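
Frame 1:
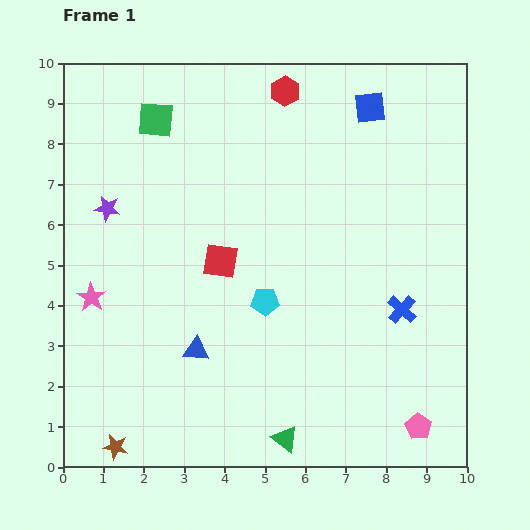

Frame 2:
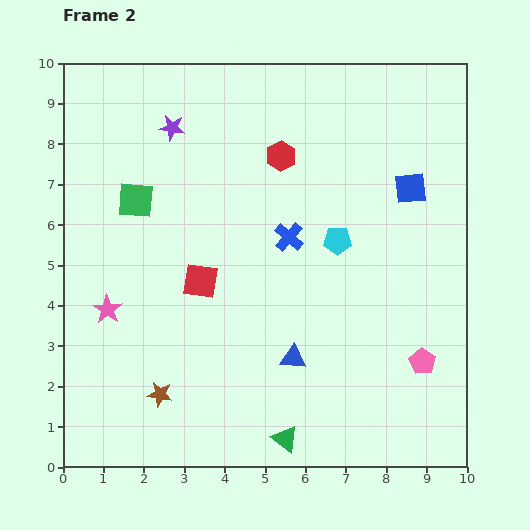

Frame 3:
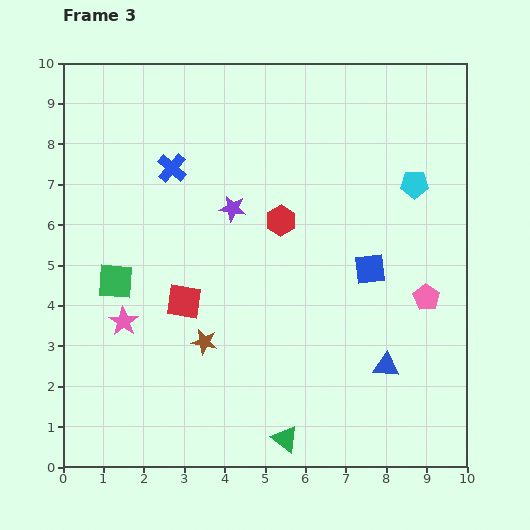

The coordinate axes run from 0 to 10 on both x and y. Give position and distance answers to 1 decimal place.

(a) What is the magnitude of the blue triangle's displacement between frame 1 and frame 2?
2.4

The blue triangle moved from (3.3, 2.9) to (5.7, 2.7), a distance of √(2.4² + 0.2²) ≈ 2.4.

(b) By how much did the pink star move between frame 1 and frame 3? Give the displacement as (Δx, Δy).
(0.8, -0.6)

The pink star was at (0.7, 4.2) in frame 1 and (1.5, 3.6) in frame 3.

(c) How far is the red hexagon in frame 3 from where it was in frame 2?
1.6

The red hexagon moved from (5.4, 7.7) to (5.4, 6.1), a distance of √(0.0² + 1.6²) ≈ 1.6.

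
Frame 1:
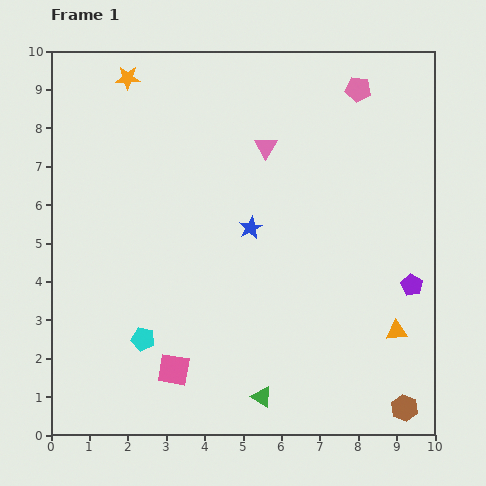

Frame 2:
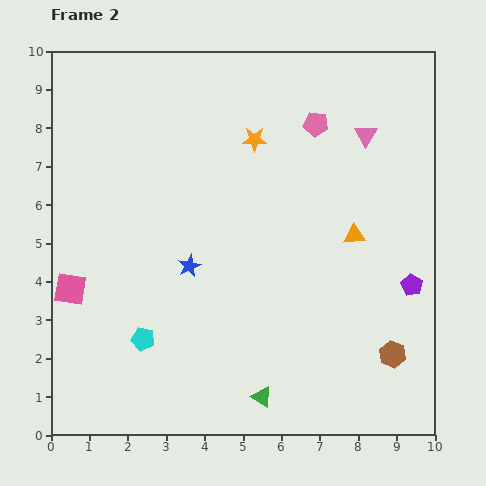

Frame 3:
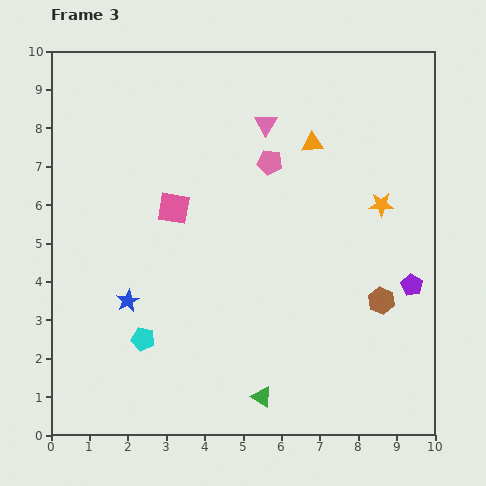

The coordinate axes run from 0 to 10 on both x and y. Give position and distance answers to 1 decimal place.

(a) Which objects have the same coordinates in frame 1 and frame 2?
the green triangle, the purple pentagon, the cyan pentagon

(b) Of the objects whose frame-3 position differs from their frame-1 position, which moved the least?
the pink triangle

(moved 0.6)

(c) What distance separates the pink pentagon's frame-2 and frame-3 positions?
1.6

The pink pentagon moved from (6.9, 8.1) to (5.7, 7.1), a distance of √(1.2² + 1.0²) ≈ 1.6.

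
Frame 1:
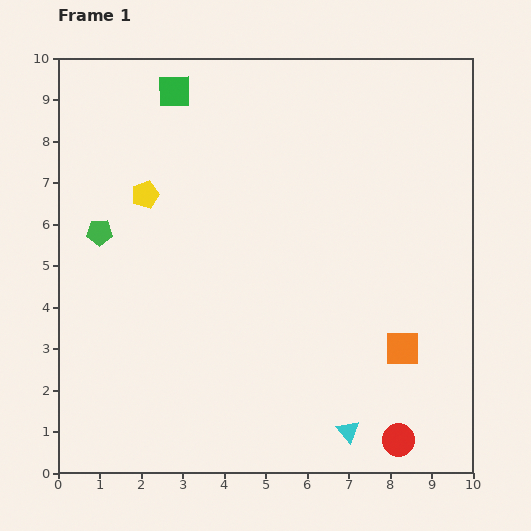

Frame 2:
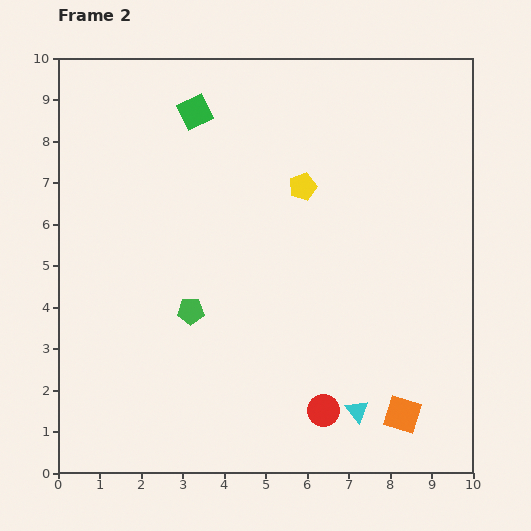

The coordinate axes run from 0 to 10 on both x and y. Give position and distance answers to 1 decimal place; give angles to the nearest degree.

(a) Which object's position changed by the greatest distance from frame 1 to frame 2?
the yellow pentagon

(moved 3.8; next 2.9)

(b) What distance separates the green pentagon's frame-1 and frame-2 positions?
2.9

The green pentagon moved from (1.0, 5.8) to (3.2, 3.9), a distance of √(2.2² + 1.9²) ≈ 2.9.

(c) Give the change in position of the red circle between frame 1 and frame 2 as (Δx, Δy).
(-1.8, 0.7)

The red circle was at (8.2, 0.8) in frame 1 and (6.4, 1.5) in frame 2.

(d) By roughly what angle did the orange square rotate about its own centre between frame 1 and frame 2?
17° clockwise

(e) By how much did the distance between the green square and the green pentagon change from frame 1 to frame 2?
+1.0

Distance in frame 1: 3.8. Distance in frame 2: 4.8.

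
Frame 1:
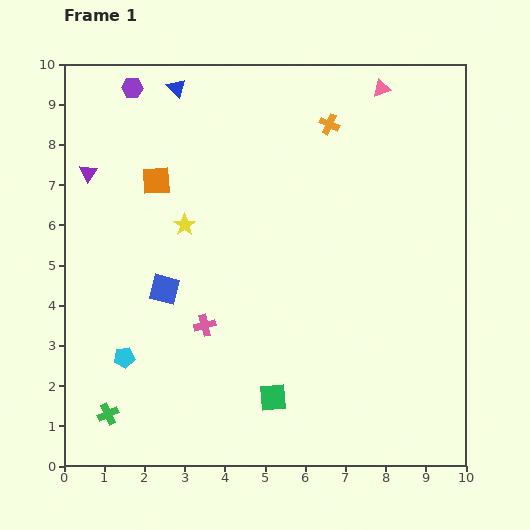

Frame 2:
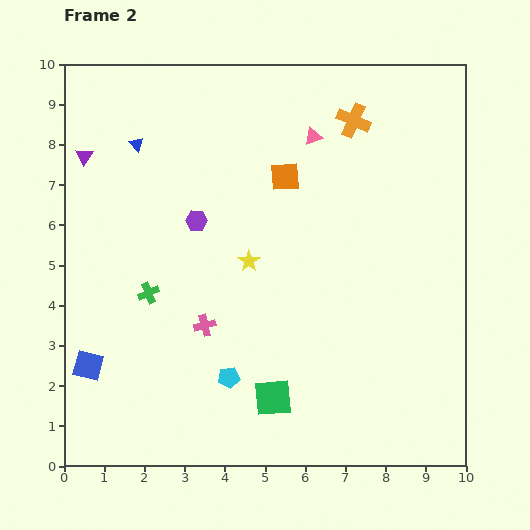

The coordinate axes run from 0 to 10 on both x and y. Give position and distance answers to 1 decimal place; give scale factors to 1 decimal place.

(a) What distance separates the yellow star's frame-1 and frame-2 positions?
1.8

The yellow star moved from (3.0, 6.0) to (4.6, 5.1), a distance of √(1.6² + 0.9²) ≈ 1.8.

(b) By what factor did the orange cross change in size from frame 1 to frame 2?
1.7×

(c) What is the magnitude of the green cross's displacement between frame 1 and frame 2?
3.2

The green cross moved from (1.1, 1.3) to (2.1, 4.3), a distance of √(1.0² + 3.0²) ≈ 3.2.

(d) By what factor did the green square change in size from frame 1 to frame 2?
1.3×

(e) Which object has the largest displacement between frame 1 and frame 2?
the purple hexagon

(moved 3.7; next 3.2)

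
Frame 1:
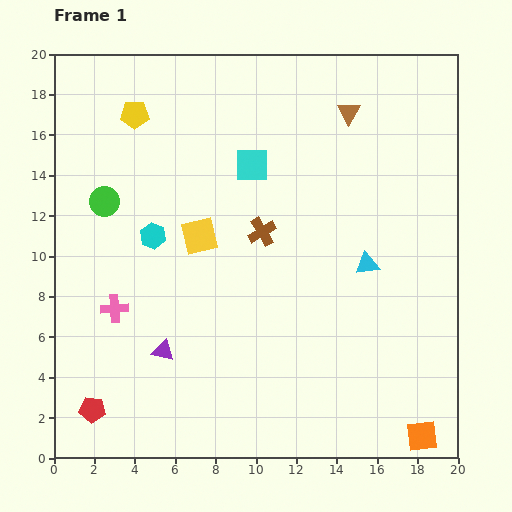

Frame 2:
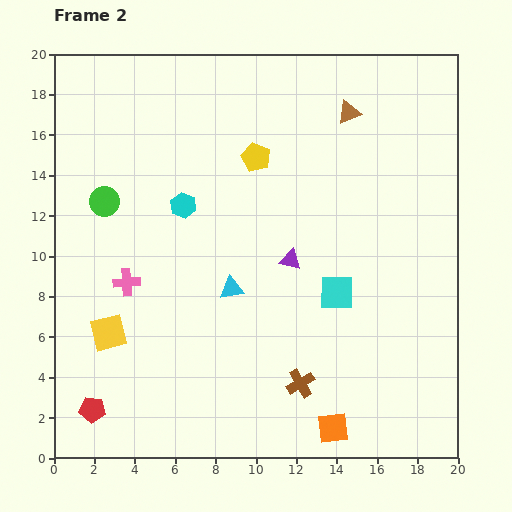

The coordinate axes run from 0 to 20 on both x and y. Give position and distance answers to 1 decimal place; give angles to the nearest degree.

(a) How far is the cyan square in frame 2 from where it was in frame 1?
7.6

The cyan square moved from (9.8, 14.5) to (14.0, 8.2), a distance of √(4.2² + 6.3²) ≈ 7.6.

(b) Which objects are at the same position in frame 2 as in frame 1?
the red pentagon, the green circle, the brown triangle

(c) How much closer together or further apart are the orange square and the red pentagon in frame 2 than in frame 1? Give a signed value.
-4.5

Distance in frame 1: 16.4. Distance in frame 2: 11.9.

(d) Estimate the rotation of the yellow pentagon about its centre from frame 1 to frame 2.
24° clockwise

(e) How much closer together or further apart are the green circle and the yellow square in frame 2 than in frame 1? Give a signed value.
+1.5

Distance in frame 1: 5.0. Distance in frame 2: 6.5.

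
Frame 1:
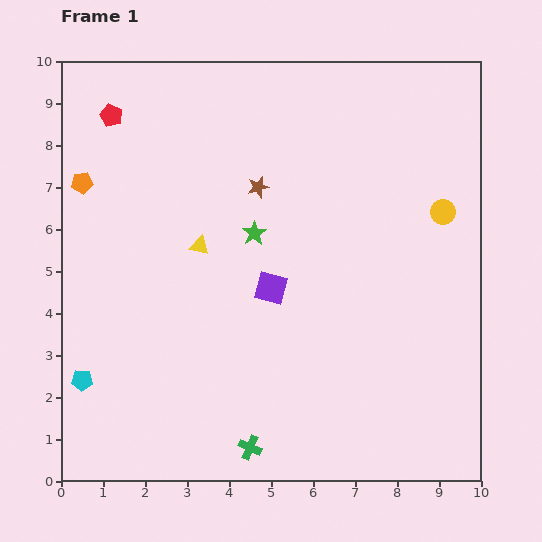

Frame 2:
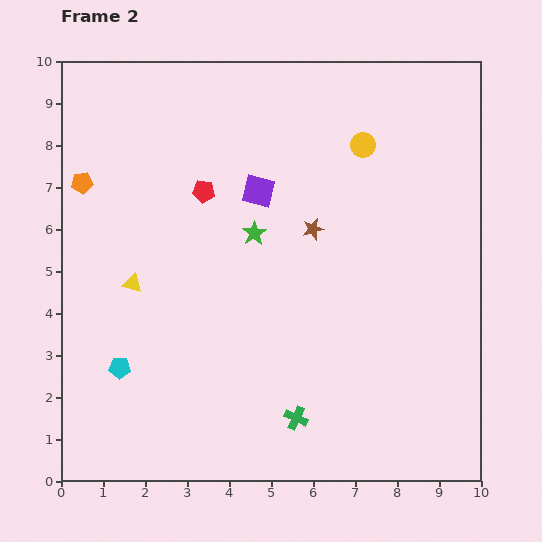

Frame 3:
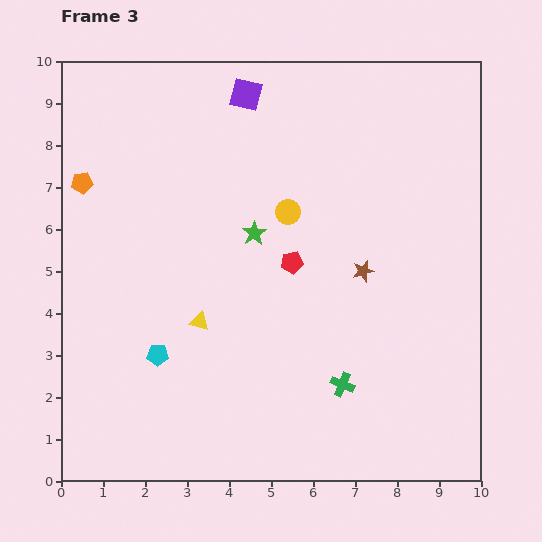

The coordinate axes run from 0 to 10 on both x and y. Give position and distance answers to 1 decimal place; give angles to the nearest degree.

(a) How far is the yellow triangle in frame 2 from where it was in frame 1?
1.8

The yellow triangle moved from (3.3, 5.6) to (1.7, 4.7), a distance of √(1.6² + 0.9²) ≈ 1.8.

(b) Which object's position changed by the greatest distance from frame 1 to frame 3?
the red pentagon

(moved 5.5; next 4.6)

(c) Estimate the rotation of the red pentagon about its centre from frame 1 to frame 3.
30° counter-clockwise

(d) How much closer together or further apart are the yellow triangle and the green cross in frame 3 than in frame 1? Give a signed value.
-1.2

Distance in frame 1: 4.9. Distance in frame 3: 3.7.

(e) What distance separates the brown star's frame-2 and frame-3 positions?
1.6

The brown star moved from (6.0, 6.0) to (7.2, 5.0), a distance of √(1.2² + 1.0²) ≈ 1.6.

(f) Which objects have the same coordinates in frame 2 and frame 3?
the orange pentagon, the green star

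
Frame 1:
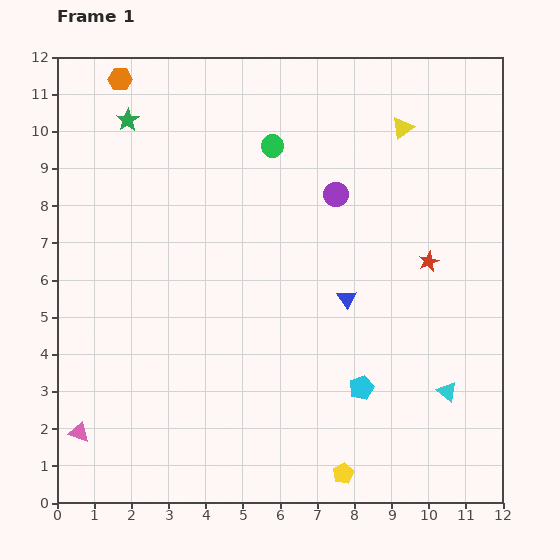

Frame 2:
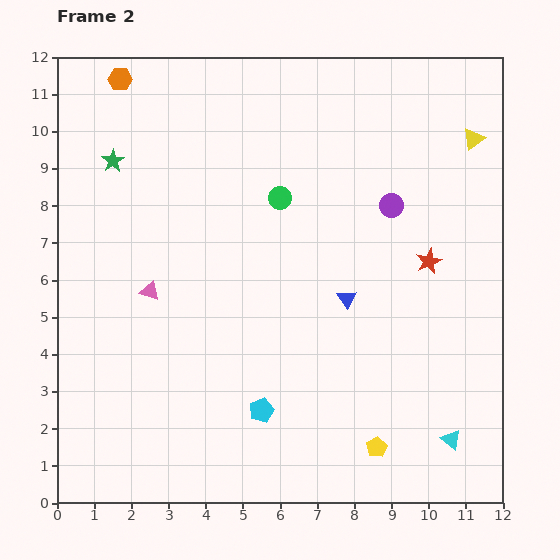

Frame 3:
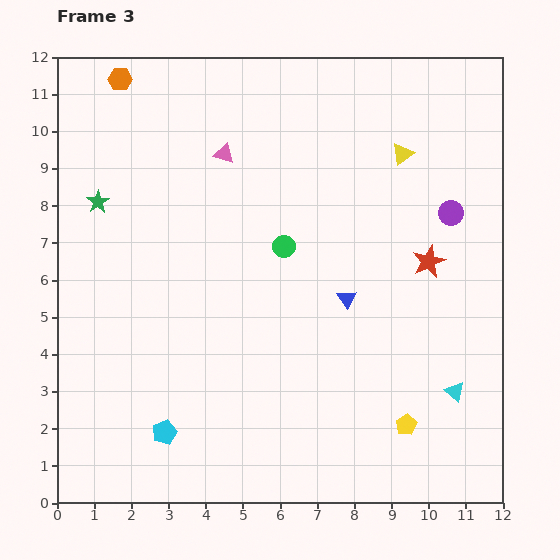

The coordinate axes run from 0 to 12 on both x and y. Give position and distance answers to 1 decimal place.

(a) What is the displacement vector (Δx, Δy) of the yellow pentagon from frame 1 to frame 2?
(0.9, 0.7)

The yellow pentagon was at (7.7, 0.8) in frame 1 and (8.6, 1.5) in frame 2.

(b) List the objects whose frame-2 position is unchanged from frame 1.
the red star, the blue triangle, the orange hexagon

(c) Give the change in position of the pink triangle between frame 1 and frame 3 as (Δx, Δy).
(3.9, 7.5)

The pink triangle was at (0.6, 1.9) in frame 1 and (4.5, 9.4) in frame 3.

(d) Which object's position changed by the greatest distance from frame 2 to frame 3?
the pink triangle

(moved 4.2; next 2.7)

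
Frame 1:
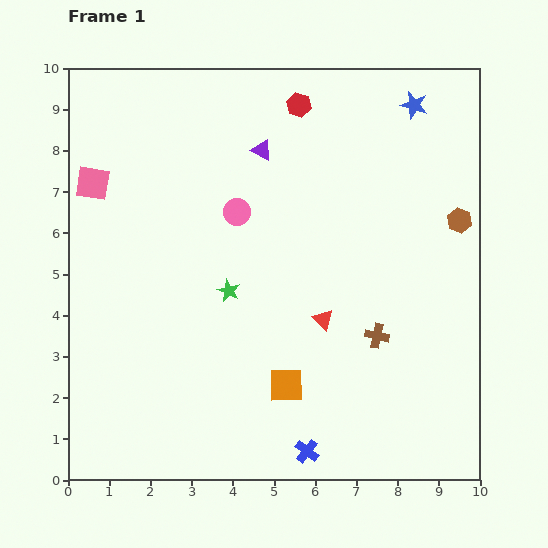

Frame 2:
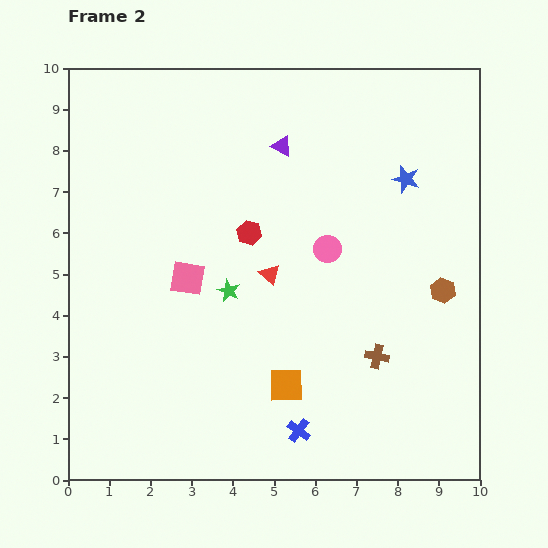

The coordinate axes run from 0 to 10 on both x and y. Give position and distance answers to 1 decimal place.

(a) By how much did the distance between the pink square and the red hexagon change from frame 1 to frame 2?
-3.4

Distance in frame 1: 5.3. Distance in frame 2: 1.9.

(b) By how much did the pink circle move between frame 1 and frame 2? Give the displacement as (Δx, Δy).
(2.2, -0.9)

The pink circle was at (4.1, 6.5) in frame 1 and (6.3, 5.6) in frame 2.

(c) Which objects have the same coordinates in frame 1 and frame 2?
the orange square, the green star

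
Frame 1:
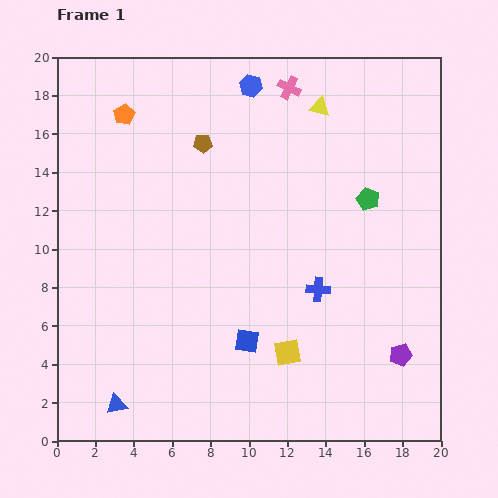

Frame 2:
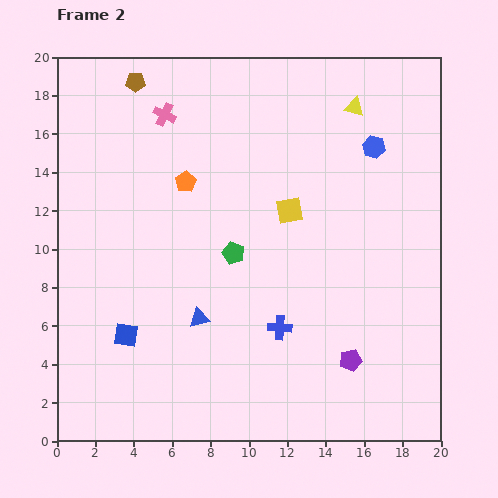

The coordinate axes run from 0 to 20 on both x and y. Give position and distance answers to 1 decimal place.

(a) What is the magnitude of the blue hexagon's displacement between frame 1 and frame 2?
7.2

The blue hexagon moved from (10.1, 18.5) to (16.5, 15.3), a distance of √(6.4² + 3.2²) ≈ 7.2.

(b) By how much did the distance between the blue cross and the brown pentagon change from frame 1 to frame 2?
+5.1

Distance in frame 1: 9.7. Distance in frame 2: 14.8.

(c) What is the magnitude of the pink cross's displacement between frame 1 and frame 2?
6.6

The pink cross moved from (12.1, 18.4) to (5.6, 17.0), a distance of √(6.5² + 1.4²) ≈ 6.6.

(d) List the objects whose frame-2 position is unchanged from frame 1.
none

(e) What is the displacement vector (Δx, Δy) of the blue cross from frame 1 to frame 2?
(-2.0, -2.0)

The blue cross was at (13.6, 7.9) in frame 1 and (11.6, 5.9) in frame 2.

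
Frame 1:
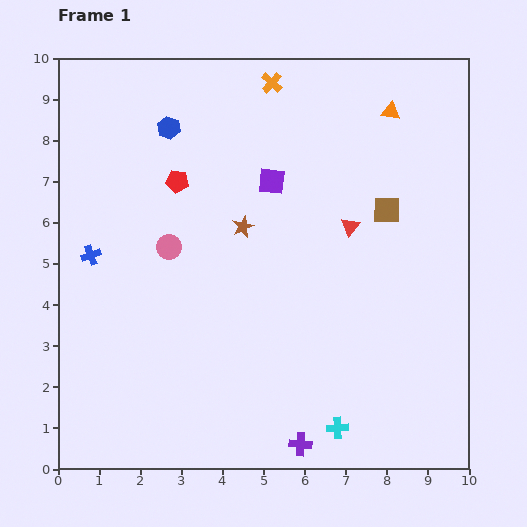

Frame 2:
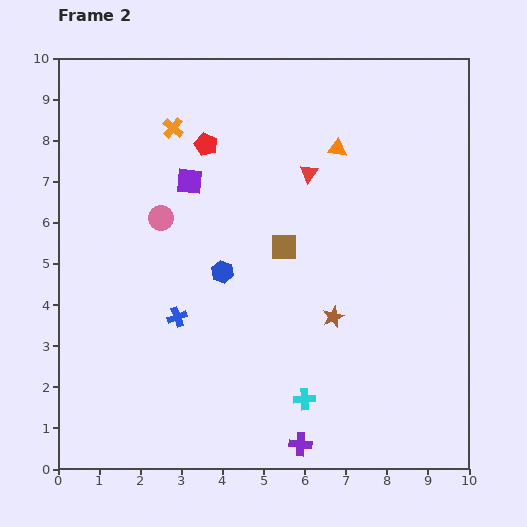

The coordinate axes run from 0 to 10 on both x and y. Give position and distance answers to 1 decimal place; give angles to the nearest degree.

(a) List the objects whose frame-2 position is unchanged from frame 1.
the purple cross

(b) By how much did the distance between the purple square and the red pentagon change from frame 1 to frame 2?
-1.3

Distance in frame 1: 2.3. Distance in frame 2: 1.0.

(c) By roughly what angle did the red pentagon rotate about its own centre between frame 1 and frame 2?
16° clockwise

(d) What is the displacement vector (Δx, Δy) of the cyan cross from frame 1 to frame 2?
(-0.8, 0.7)

The cyan cross was at (6.8, 1.0) in frame 1 and (6.0, 1.7) in frame 2.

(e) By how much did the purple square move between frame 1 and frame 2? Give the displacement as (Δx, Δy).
(-2.0, 0.0)

The purple square was at (5.2, 7.0) in frame 1 and (3.2, 7.0) in frame 2.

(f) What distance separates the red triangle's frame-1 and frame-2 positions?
1.6

The red triangle moved from (7.1, 5.9) to (6.1, 7.2), a distance of √(1.0² + 1.3²) ≈ 1.6.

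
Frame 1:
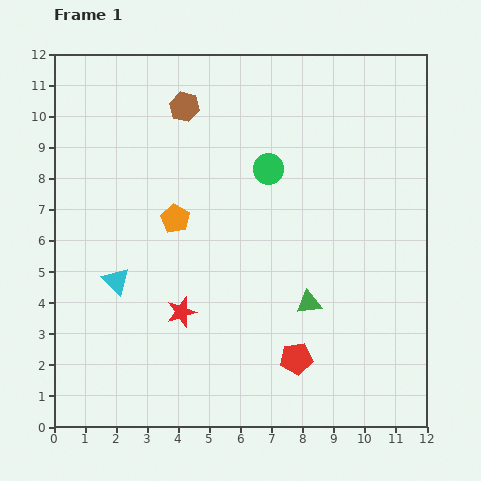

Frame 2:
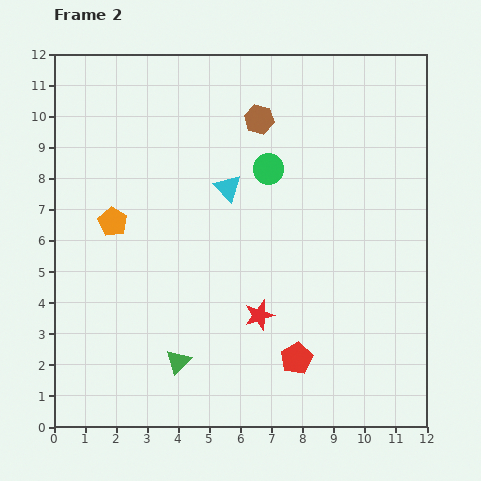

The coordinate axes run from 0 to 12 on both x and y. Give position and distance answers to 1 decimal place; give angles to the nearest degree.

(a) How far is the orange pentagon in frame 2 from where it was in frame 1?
2.0

The orange pentagon moved from (3.9, 6.7) to (1.9, 6.6), a distance of √(2.0² + 0.1²) ≈ 2.0.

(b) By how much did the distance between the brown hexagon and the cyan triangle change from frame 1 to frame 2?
-3.6

Distance in frame 1: 6.0. Distance in frame 2: 2.4.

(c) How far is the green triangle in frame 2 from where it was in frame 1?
4.6

The green triangle moved from (8.2, 4.0) to (4.0, 2.1), a distance of √(4.2² + 1.9²) ≈ 4.6.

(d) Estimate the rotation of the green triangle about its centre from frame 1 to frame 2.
38° counter-clockwise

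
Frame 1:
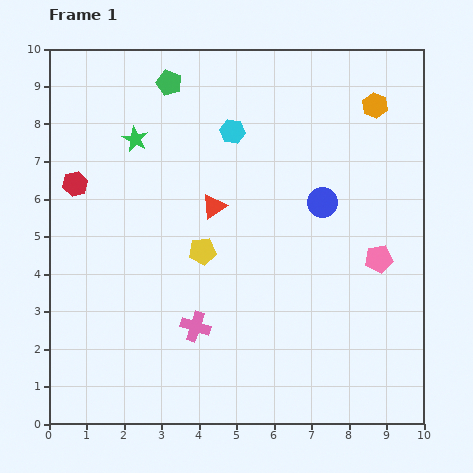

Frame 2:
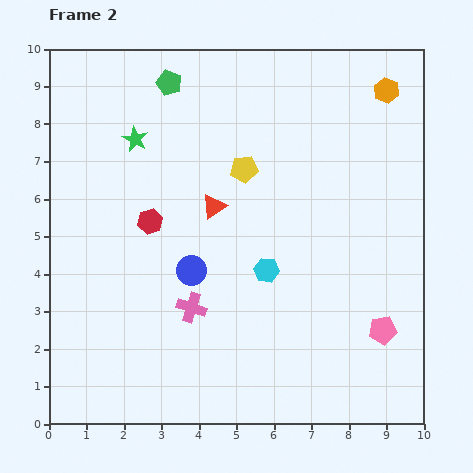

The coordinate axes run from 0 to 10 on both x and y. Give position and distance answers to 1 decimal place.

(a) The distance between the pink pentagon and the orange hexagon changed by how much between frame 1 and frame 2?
+2.3

Distance in frame 1: 4.1. Distance in frame 2: 6.4.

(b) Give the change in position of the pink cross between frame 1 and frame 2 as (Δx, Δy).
(-0.1, 0.5)

The pink cross was at (3.9, 2.6) in frame 1 and (3.8, 3.1) in frame 2.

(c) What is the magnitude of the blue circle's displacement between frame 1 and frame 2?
3.9

The blue circle moved from (7.3, 5.9) to (3.8, 4.1), a distance of √(3.5² + 1.8²) ≈ 3.9.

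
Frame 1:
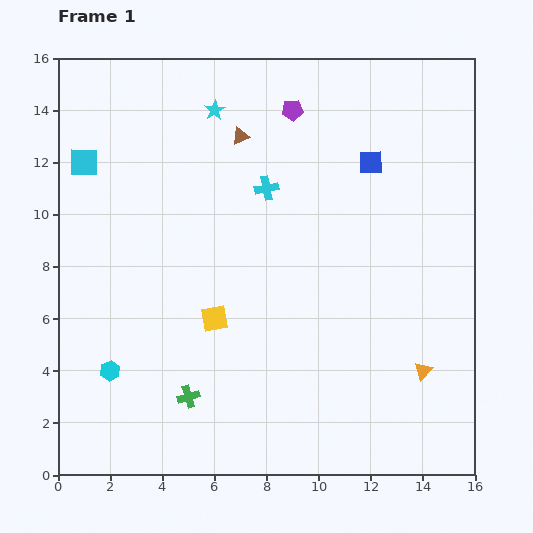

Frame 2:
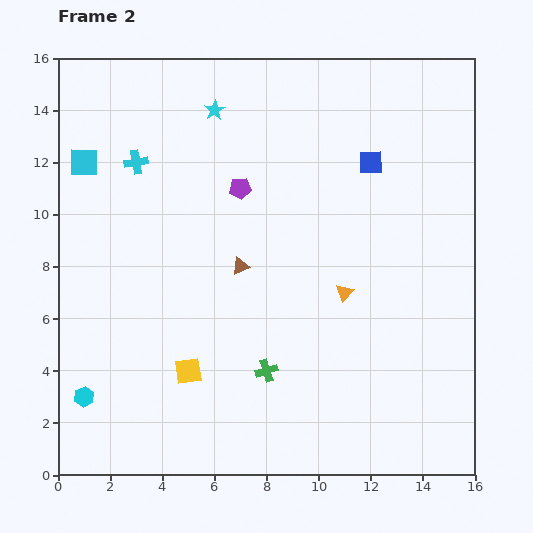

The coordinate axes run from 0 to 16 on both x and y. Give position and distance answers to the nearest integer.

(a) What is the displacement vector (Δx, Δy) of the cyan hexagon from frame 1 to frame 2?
(-1, -1)

The cyan hexagon was at (2, 4) in frame 1 and (1, 3) in frame 2.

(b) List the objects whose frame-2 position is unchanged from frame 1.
the cyan star, the blue square, the cyan square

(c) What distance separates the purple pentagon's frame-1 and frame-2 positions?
4

The purple pentagon moved from (9, 14) to (7, 11), a distance of √(2² + 3²) ≈ 4.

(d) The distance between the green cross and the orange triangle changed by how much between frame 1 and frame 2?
-5

Distance in frame 1: 9. Distance in frame 2: 4.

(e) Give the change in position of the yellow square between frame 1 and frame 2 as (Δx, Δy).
(-1, -2)

The yellow square was at (6, 6) in frame 1 and (5, 4) in frame 2.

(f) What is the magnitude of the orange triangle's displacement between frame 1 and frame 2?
4

The orange triangle moved from (14, 4) to (11, 7), a distance of √(3² + 3²) ≈ 4.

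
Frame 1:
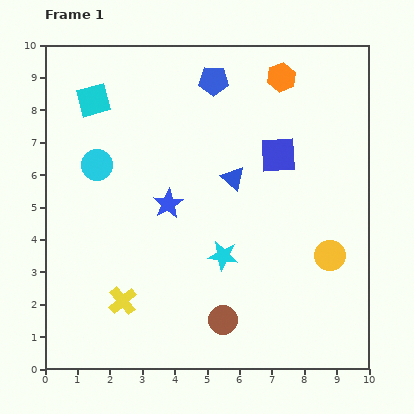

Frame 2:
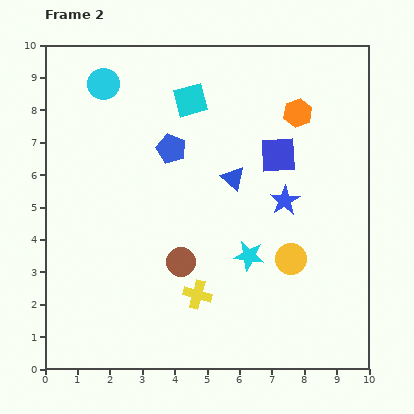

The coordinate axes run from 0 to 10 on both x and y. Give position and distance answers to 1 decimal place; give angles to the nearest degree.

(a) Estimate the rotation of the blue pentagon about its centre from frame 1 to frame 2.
20° clockwise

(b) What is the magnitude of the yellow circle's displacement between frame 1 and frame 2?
1.2

The yellow circle moved from (8.8, 3.5) to (7.6, 3.4), a distance of √(1.2² + 0.1²) ≈ 1.2.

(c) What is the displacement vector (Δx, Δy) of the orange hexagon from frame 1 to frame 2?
(0.5, -1.1)

The orange hexagon was at (7.3, 9.0) in frame 1 and (7.8, 7.9) in frame 2.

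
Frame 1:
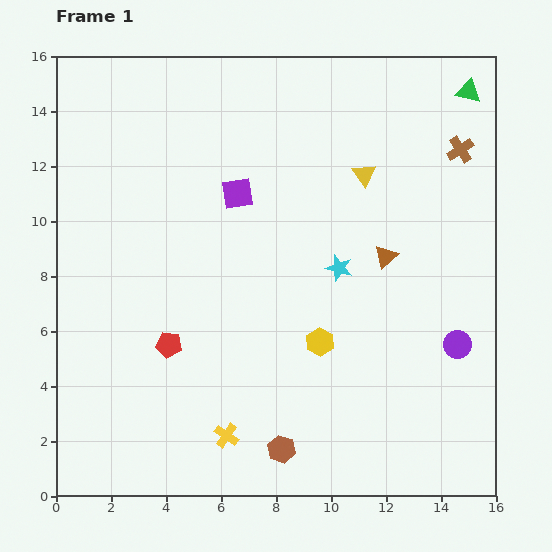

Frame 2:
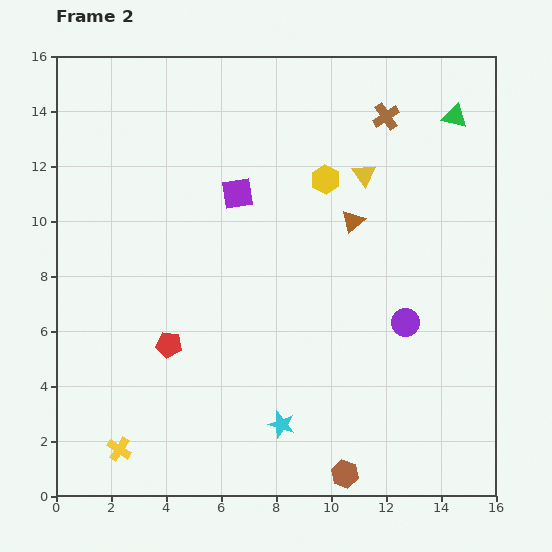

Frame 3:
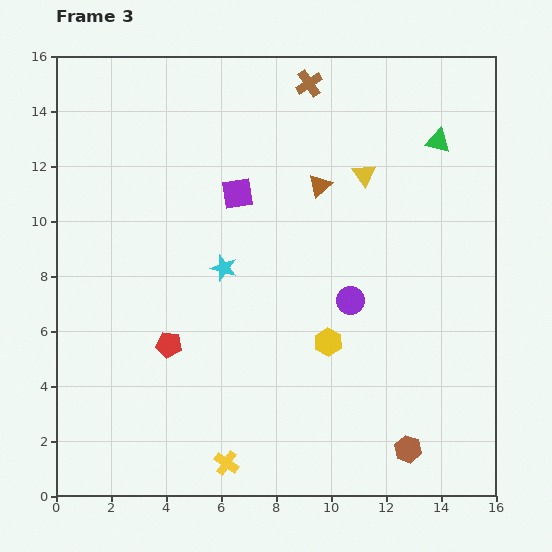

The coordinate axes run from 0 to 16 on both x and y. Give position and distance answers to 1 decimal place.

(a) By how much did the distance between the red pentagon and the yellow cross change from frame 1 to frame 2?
+0.3

Distance in frame 1: 3.9. Distance in frame 2: 4.2.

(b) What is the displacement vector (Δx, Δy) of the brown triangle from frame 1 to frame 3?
(-2.4, 2.6)

The brown triangle was at (12.0, 8.7) in frame 1 and (9.6, 11.3) in frame 3.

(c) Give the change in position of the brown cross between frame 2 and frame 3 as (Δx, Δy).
(-2.8, 1.2)

The brown cross was at (12.0, 13.8) in frame 2 and (9.2, 15.0) in frame 3.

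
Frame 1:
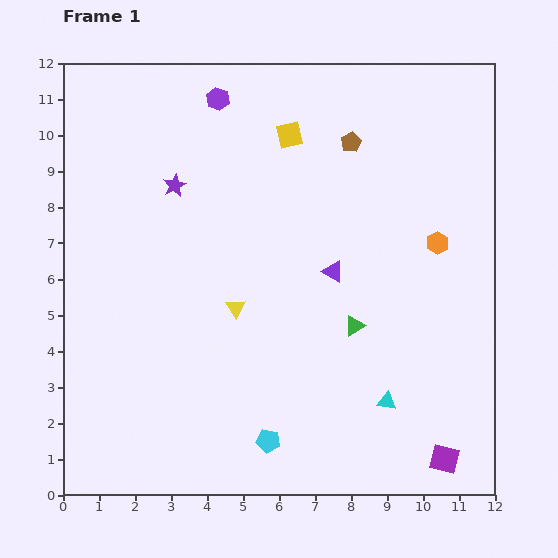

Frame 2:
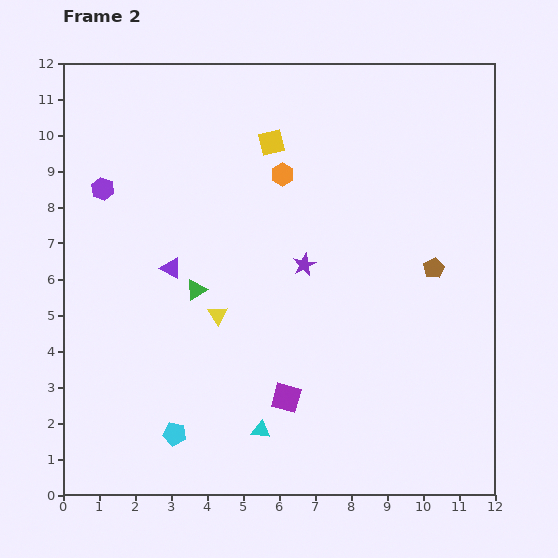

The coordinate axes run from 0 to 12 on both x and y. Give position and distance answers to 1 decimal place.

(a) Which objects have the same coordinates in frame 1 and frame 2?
none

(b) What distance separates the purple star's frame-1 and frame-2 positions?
4.2

The purple star moved from (3.1, 8.6) to (6.7, 6.4), a distance of √(3.6² + 2.2²) ≈ 4.2.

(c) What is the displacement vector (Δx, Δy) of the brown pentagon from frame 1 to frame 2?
(2.3, -3.5)

The brown pentagon was at (8.0, 9.8) in frame 1 and (10.3, 6.3) in frame 2.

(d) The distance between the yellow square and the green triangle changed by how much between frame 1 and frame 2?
-1.0

Distance in frame 1: 5.6. Distance in frame 2: 4.6.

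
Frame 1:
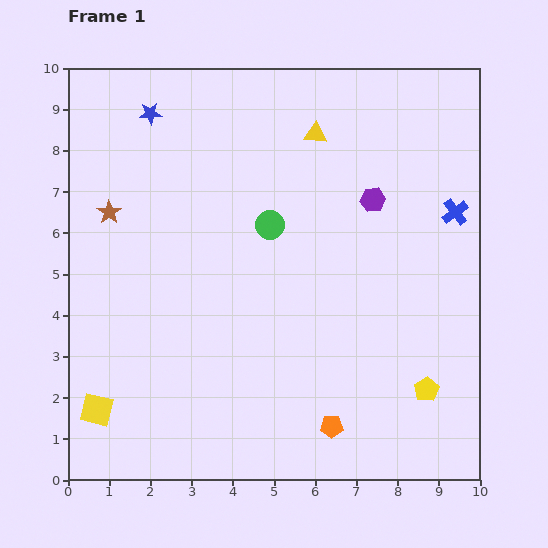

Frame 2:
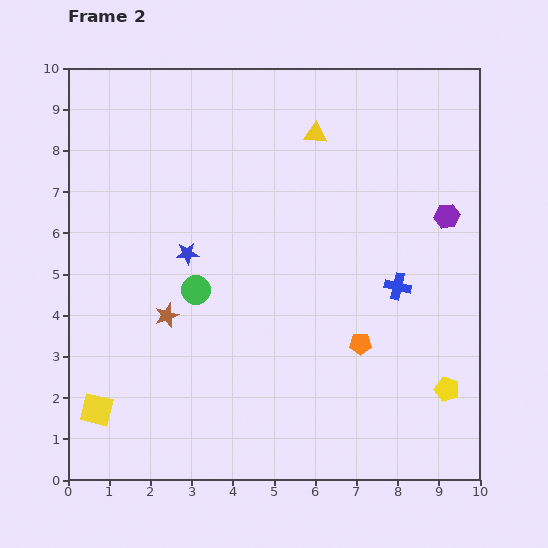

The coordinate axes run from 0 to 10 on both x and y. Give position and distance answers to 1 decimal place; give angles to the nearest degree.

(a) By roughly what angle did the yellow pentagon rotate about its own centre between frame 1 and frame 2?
22° counter-clockwise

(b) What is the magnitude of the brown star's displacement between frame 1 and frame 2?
2.9

The brown star moved from (1.0, 6.5) to (2.4, 4.0), a distance of √(1.4² + 2.5²) ≈ 2.9.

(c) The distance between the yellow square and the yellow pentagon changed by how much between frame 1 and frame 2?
+0.5

Distance in frame 1: 8.0. Distance in frame 2: 8.5.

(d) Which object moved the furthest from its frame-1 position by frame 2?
the blue star

(moved 3.5; next 2.9)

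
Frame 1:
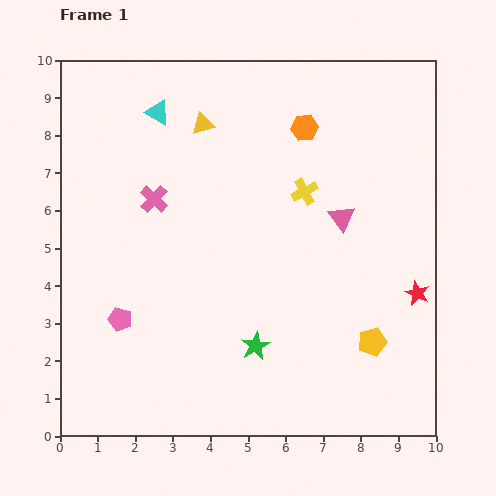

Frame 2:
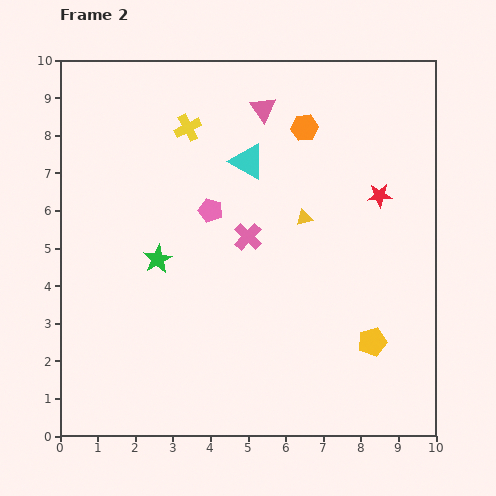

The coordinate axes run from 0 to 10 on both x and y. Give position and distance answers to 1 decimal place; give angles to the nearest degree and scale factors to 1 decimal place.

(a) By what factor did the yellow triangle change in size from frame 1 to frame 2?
0.7×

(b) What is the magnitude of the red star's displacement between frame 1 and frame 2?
2.8

The red star moved from (9.5, 3.8) to (8.5, 6.4), a distance of √(1.0² + 2.6²) ≈ 2.8.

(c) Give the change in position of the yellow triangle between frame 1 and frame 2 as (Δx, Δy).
(2.7, -2.5)

The yellow triangle was at (3.8, 8.3) in frame 1 and (6.5, 5.8) in frame 2.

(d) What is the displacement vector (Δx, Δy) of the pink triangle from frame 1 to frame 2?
(-2.1, 2.9)

The pink triangle was at (7.5, 5.8) in frame 1 and (5.4, 8.7) in frame 2.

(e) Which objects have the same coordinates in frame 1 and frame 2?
the yellow pentagon, the orange hexagon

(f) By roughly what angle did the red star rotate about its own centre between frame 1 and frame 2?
27° counter-clockwise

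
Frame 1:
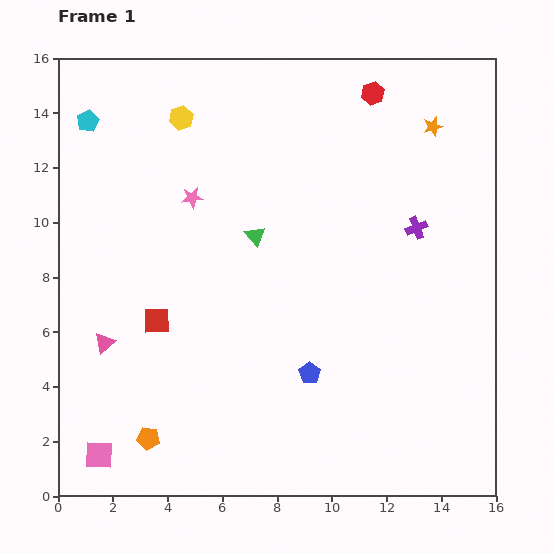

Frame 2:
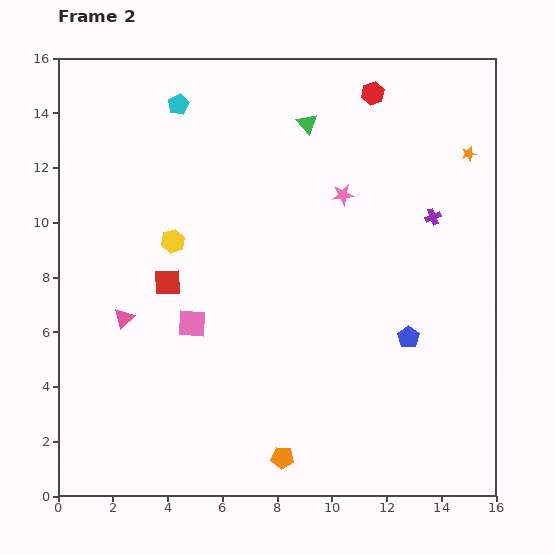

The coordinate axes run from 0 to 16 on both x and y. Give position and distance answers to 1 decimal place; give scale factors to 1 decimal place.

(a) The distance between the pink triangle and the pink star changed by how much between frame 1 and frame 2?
+3.0

Distance in frame 1: 6.2. Distance in frame 2: 9.2.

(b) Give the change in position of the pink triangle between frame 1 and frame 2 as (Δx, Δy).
(0.7, 0.9)

The pink triangle was at (1.7, 5.6) in frame 1 and (2.4, 6.5) in frame 2.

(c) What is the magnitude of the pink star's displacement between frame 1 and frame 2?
5.5

The pink star moved from (4.9, 10.9) to (10.4, 11.0), a distance of √(5.5² + 0.1²) ≈ 5.5.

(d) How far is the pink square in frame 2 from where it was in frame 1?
5.9

The pink square moved from (1.5, 1.5) to (4.9, 6.3), a distance of √(3.4² + 4.8²) ≈ 5.9.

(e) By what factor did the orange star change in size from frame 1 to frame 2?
0.8×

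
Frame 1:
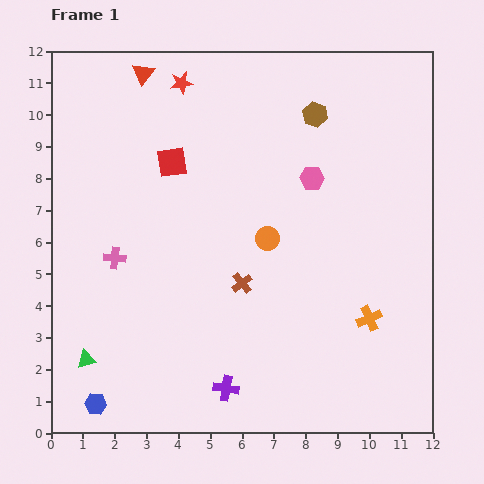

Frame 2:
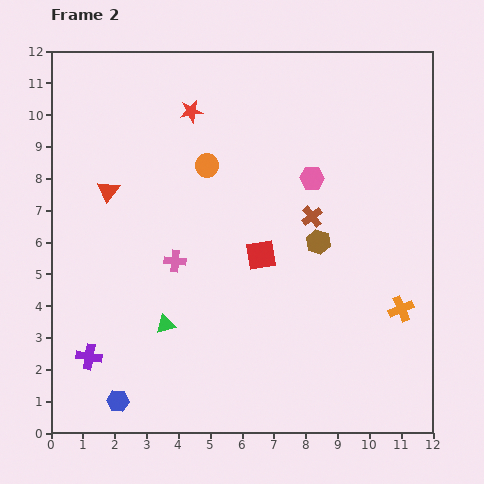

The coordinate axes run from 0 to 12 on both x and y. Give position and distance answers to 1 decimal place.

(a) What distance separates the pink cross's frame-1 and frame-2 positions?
1.9

The pink cross moved from (2.0, 5.5) to (3.9, 5.4), a distance of √(1.9² + 0.1²) ≈ 1.9.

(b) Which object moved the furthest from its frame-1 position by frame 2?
the purple cross

(moved 4.4; next 4.0)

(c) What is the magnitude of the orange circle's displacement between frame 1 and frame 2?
3.0

The orange circle moved from (6.8, 6.1) to (4.9, 8.4), a distance of √(1.9² + 2.3²) ≈ 3.0.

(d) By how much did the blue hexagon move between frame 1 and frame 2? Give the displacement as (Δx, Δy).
(0.7, 0.1)

The blue hexagon was at (1.4, 0.9) in frame 1 and (2.1, 1.0) in frame 2.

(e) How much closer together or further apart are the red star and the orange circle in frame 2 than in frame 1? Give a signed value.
-3.8

Distance in frame 1: 5.6. Distance in frame 2: 1.8.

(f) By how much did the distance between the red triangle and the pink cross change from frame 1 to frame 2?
-2.9

Distance in frame 1: 5.9. Distance in frame 2: 3.0.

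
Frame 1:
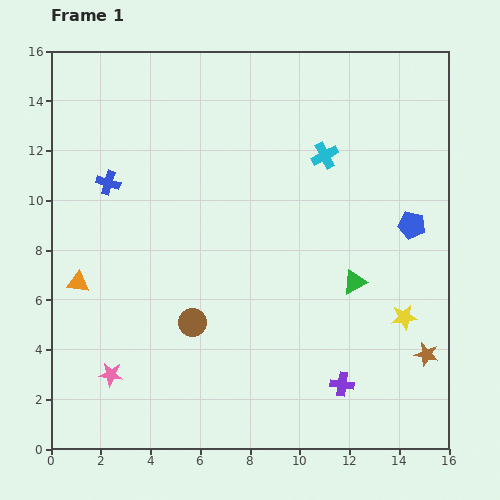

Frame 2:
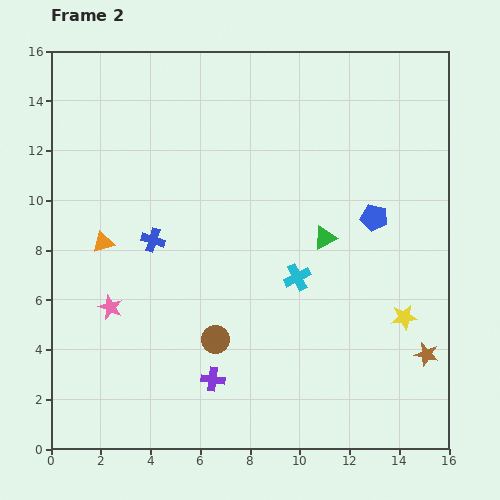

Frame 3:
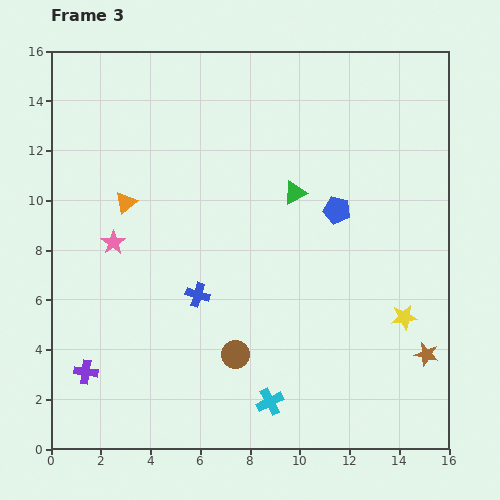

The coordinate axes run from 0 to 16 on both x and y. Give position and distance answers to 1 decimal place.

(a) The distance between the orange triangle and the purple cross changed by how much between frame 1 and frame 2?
-4.4

Distance in frame 1: 11.4. Distance in frame 2: 7.0.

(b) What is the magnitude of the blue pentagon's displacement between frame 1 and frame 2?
1.5

The blue pentagon moved from (14.5, 9.0) to (13.0, 9.3), a distance of √(1.5² + 0.3²) ≈ 1.5.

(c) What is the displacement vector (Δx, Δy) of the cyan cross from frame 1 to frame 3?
(-2.2, -9.9)

The cyan cross was at (11.0, 11.8) in frame 1 and (8.8, 1.9) in frame 3.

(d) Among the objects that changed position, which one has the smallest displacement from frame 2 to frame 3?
the brown circle

(moved 1.0)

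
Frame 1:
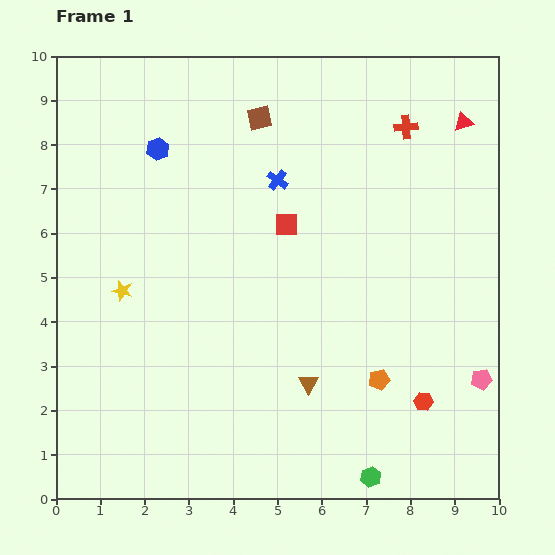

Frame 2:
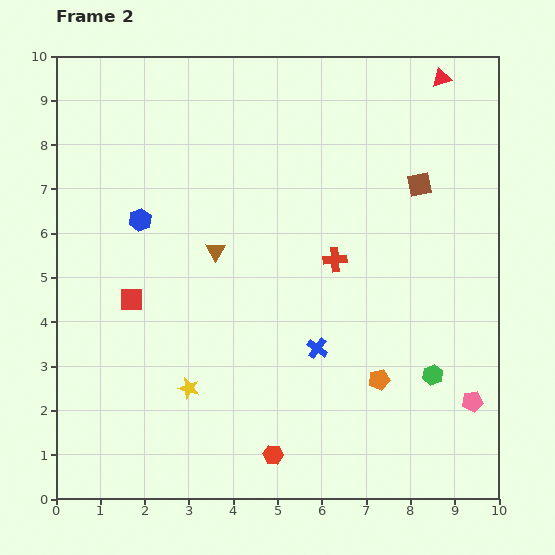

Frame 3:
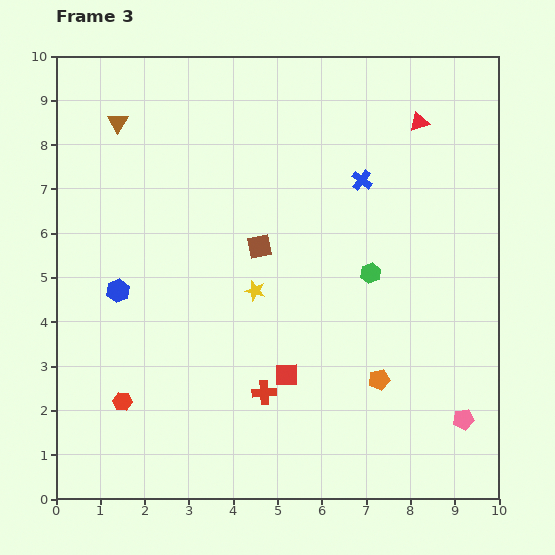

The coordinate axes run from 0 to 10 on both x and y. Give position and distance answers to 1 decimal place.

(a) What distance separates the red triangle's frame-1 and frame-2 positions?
1.1

The red triangle moved from (9.2, 8.5) to (8.7, 9.5), a distance of √(0.5² + 1.0²) ≈ 1.1.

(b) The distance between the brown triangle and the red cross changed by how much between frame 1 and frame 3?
+0.7

Distance in frame 1: 6.2. Distance in frame 3: 6.9.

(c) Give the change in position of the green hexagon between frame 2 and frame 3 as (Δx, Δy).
(-1.4, 2.3)

The green hexagon was at (8.5, 2.8) in frame 2 and (7.1, 5.1) in frame 3.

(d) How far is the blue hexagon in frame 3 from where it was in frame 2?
1.7

The blue hexagon moved from (1.9, 6.3) to (1.4, 4.7), a distance of √(0.5² + 1.6²) ≈ 1.7.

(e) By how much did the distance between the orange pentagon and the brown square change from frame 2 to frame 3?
-0.5

Distance in frame 2: 4.5. Distance in frame 3: 4.0.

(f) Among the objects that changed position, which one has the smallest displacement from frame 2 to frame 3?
the pink pentagon

(moved 0.4)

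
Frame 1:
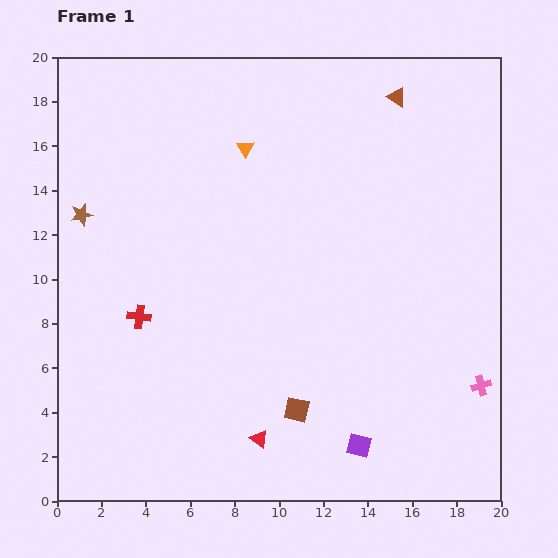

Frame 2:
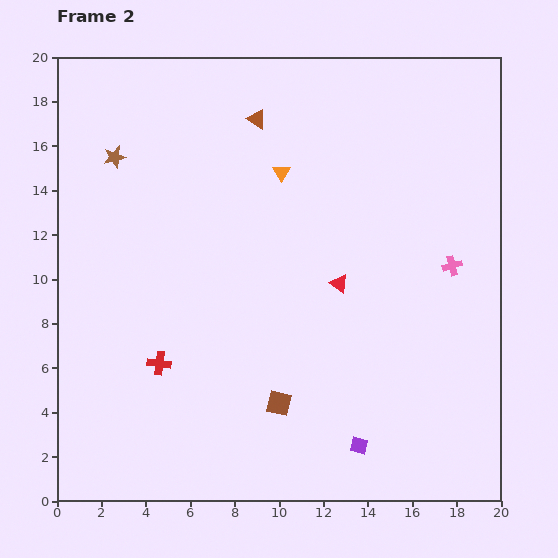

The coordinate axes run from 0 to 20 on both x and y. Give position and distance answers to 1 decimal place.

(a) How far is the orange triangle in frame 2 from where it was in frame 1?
1.9

The orange triangle moved from (8.5, 15.9) to (10.1, 14.8), a distance of √(1.6² + 1.1²) ≈ 1.9.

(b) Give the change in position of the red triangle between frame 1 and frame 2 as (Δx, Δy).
(3.6, 7.0)

The red triangle was at (9.1, 2.8) in frame 1 and (12.7, 9.8) in frame 2.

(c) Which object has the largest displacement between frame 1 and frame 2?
the red triangle

(moved 7.9; next 6.4)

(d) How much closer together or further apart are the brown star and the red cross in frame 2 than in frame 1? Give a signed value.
+4.2

Distance in frame 1: 5.3. Distance in frame 2: 9.5.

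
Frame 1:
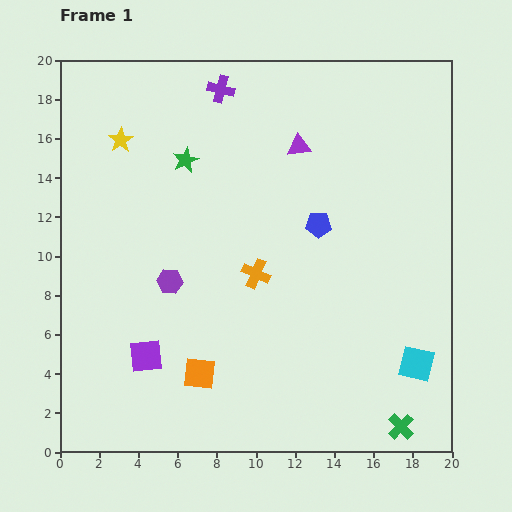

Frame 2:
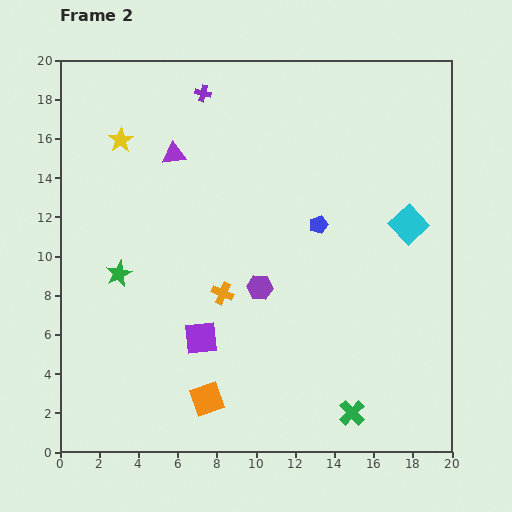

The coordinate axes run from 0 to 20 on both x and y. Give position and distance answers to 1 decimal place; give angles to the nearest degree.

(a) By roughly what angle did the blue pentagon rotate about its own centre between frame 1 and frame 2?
19° counter-clockwise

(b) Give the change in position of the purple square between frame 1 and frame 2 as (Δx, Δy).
(2.8, 0.9)

The purple square was at (4.4, 4.9) in frame 1 and (7.2, 5.8) in frame 2.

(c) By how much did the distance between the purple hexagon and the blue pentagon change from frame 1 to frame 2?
-3.7

Distance in frame 1: 8.1. Distance in frame 2: 4.4.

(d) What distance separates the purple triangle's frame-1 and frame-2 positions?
6.4

The purple triangle moved from (12.2, 15.6) to (5.8, 15.2), a distance of √(6.4² + 0.4²) ≈ 6.4.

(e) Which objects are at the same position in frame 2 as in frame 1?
the yellow star, the blue pentagon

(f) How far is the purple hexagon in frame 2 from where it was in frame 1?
4.6

The purple hexagon moved from (5.6, 8.7) to (10.2, 8.4), a distance of √(4.6² + 0.3²) ≈ 4.6.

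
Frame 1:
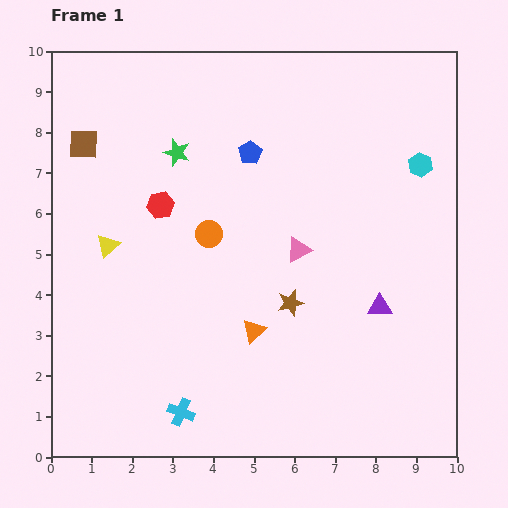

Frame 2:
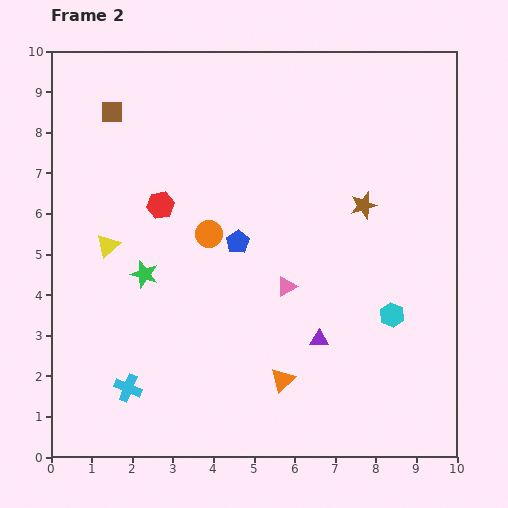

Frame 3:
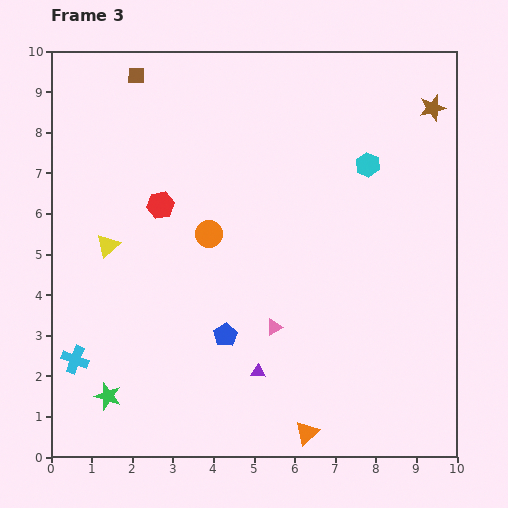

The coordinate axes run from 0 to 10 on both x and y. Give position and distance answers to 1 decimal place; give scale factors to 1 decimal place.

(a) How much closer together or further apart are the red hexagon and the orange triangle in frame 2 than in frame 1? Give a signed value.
+1.3

Distance in frame 1: 3.9. Distance in frame 2: 5.2.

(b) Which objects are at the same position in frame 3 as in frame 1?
the yellow triangle, the red hexagon, the orange circle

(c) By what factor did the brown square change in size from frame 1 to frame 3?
0.6×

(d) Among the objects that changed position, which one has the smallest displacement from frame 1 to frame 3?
the cyan hexagon

(moved 1.3)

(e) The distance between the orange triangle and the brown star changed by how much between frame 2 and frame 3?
+3.9

Distance in frame 2: 4.7. Distance in frame 3: 8.6.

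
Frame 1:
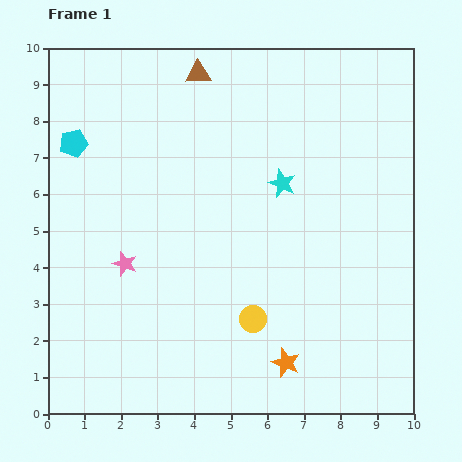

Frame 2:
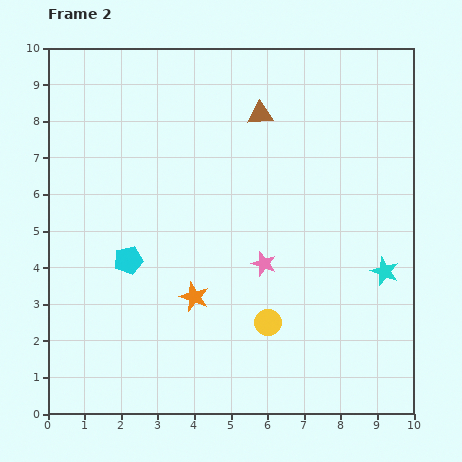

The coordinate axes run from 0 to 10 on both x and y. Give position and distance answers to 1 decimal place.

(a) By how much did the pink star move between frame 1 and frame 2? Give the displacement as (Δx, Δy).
(3.8, 0.0)

The pink star was at (2.1, 4.1) in frame 1 and (5.9, 4.1) in frame 2.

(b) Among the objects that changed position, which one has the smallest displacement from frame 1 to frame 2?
the yellow circle

(moved 0.4)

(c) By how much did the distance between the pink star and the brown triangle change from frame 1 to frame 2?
-1.5

Distance in frame 1: 5.6. Distance in frame 2: 4.1.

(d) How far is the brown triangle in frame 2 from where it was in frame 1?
2.0

The brown triangle moved from (4.1, 9.3) to (5.8, 8.2), a distance of √(1.7² + 1.1²) ≈ 2.0.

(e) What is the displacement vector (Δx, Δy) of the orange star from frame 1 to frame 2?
(-2.5, 1.8)

The orange star was at (6.5, 1.4) in frame 1 and (4.0, 3.2) in frame 2.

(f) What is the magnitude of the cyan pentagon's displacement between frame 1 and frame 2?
3.5

The cyan pentagon moved from (0.7, 7.4) to (2.2, 4.2), a distance of √(1.5² + 3.2²) ≈ 3.5.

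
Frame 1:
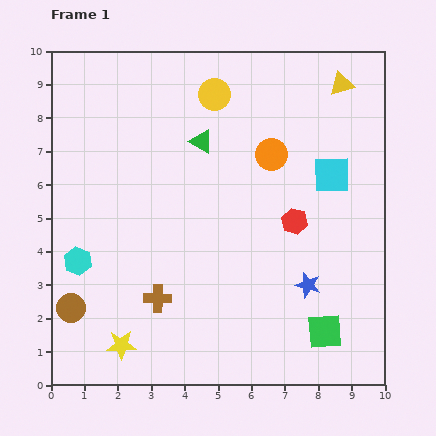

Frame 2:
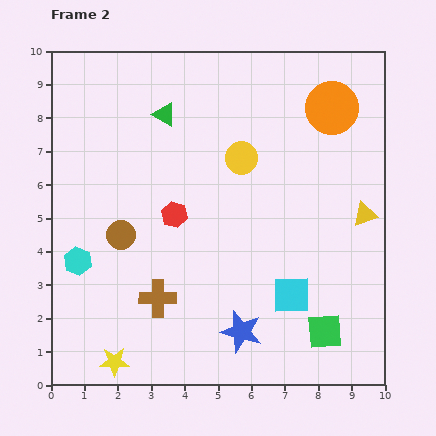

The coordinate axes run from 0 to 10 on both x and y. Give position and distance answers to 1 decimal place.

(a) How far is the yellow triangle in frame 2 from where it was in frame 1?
4.0

The yellow triangle moved from (8.7, 9.0) to (9.4, 5.1), a distance of √(0.7² + 3.9²) ≈ 4.0.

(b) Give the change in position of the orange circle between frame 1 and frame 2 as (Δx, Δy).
(1.8, 1.4)

The orange circle was at (6.6, 6.9) in frame 1 and (8.4, 8.3) in frame 2.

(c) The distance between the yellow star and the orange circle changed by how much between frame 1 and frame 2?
+2.7

Distance in frame 1: 7.3. Distance in frame 2: 10.0.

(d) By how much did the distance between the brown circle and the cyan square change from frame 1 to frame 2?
-3.4

Distance in frame 1: 8.8. Distance in frame 2: 5.4.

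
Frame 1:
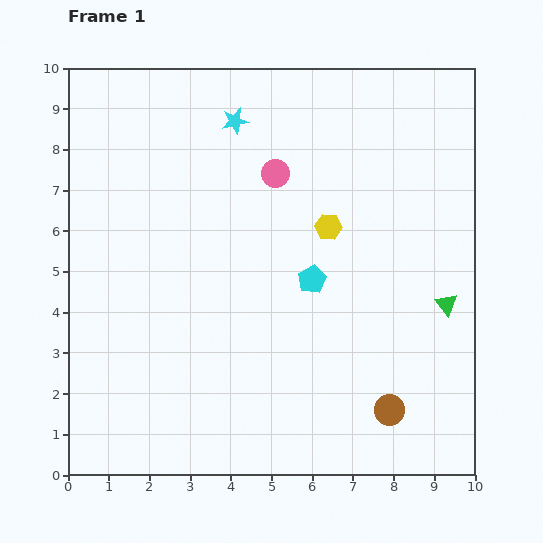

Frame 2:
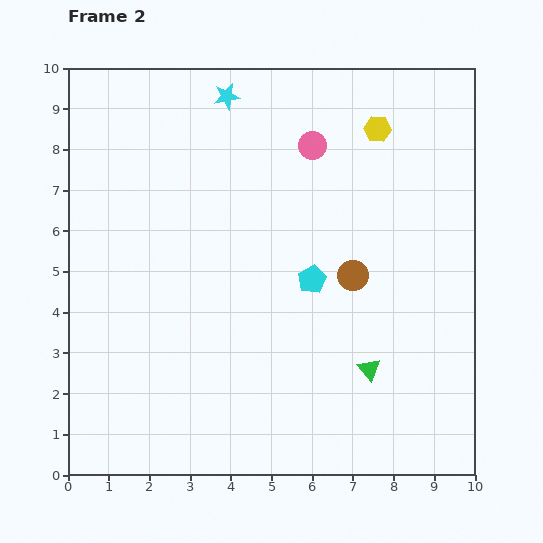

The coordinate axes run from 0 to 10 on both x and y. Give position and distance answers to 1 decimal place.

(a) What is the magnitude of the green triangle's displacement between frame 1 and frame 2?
2.5

The green triangle moved from (9.3, 4.2) to (7.4, 2.6), a distance of √(1.9² + 1.6²) ≈ 2.5.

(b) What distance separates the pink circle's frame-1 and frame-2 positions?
1.1

The pink circle moved from (5.1, 7.4) to (6.0, 8.1), a distance of √(0.9² + 0.7²) ≈ 1.1.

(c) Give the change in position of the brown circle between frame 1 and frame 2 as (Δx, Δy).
(-0.9, 3.3)

The brown circle was at (7.9, 1.6) in frame 1 and (7.0, 4.9) in frame 2.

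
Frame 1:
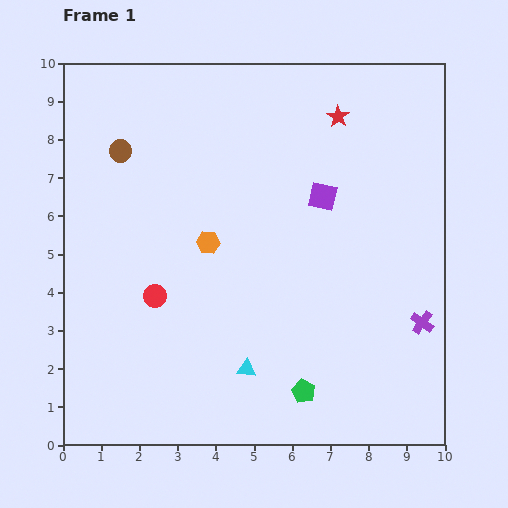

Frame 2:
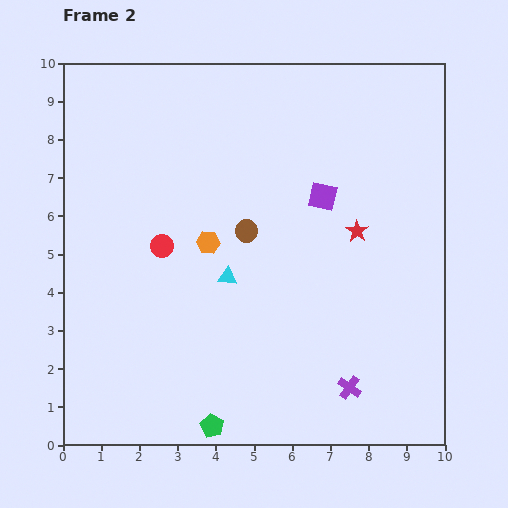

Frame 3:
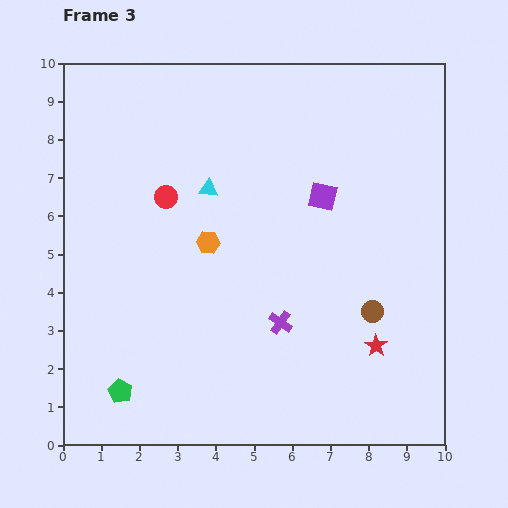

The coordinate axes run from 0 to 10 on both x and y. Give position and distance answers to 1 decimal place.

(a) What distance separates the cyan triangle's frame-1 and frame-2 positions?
2.5

The cyan triangle moved from (4.8, 2.0) to (4.3, 4.4), a distance of √(0.5² + 2.4²) ≈ 2.5.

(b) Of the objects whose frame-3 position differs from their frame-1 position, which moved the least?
the red circle

(moved 2.6)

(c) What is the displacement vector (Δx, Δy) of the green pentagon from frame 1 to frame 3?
(-4.8, 0.0)

The green pentagon was at (6.3, 1.4) in frame 1 and (1.5, 1.4) in frame 3.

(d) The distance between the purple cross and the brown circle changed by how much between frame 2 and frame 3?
-2.5

Distance in frame 2: 4.9. Distance in frame 3: 2.4.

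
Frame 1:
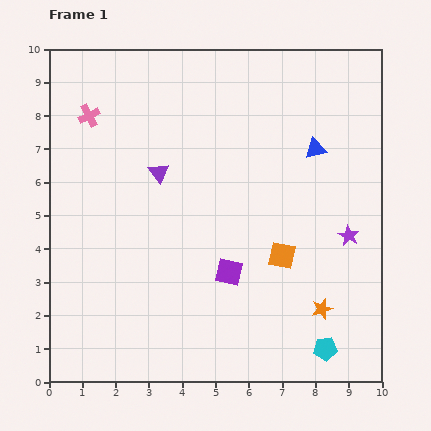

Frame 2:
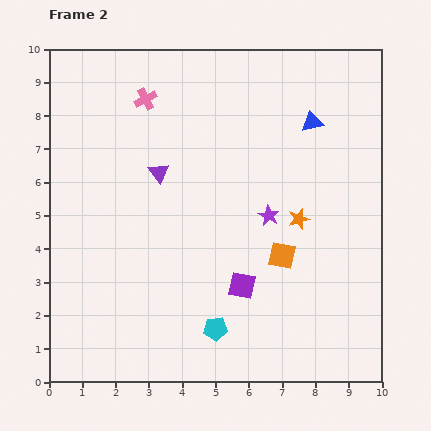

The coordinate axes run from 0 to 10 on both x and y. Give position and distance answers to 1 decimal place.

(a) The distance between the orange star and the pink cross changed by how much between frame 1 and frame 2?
-3.3

Distance in frame 1: 9.1. Distance in frame 2: 5.8.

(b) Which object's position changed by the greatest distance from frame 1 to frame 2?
the cyan pentagon

(moved 3.4; next 2.8)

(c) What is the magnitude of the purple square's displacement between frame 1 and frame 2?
0.6

The purple square moved from (5.4, 3.3) to (5.8, 2.9), a distance of √(0.4² + 0.4²) ≈ 0.6.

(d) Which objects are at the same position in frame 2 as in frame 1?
the orange square, the purple triangle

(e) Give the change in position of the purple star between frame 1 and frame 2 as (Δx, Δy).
(-2.4, 0.6)

The purple star was at (9.0, 4.4) in frame 1 and (6.6, 5.0) in frame 2.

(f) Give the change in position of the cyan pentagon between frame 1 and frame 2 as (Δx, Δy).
(-3.3, 0.6)

The cyan pentagon was at (8.3, 1.0) in frame 1 and (5.0, 1.6) in frame 2.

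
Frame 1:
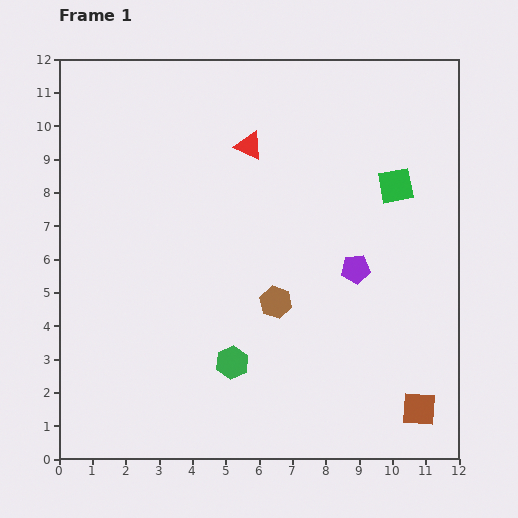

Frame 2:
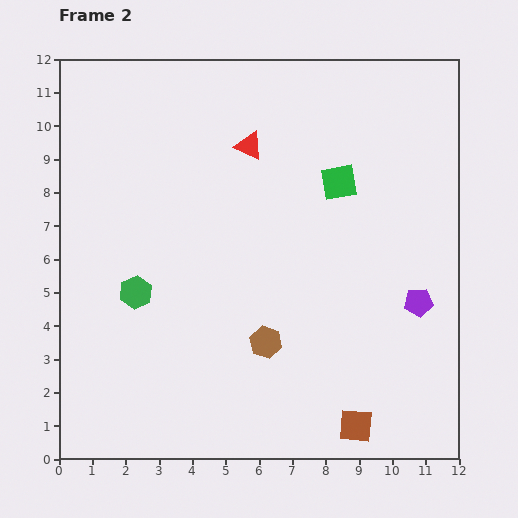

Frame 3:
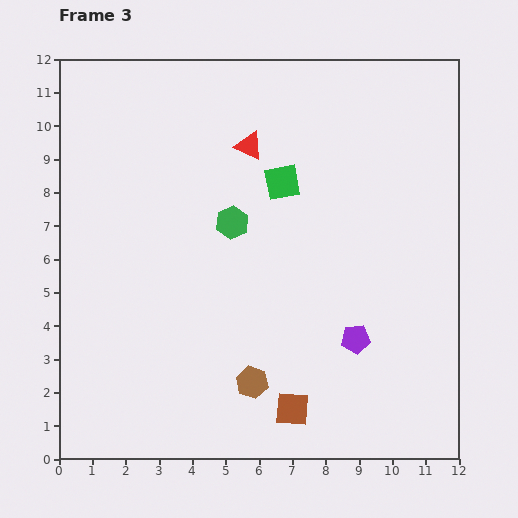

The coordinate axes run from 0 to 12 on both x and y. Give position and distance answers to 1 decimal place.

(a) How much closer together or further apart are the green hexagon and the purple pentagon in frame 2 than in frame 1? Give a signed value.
+3.9

Distance in frame 1: 4.6. Distance in frame 2: 8.5.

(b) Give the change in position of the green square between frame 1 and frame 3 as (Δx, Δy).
(-3.4, 0.1)

The green square was at (10.1, 8.2) in frame 1 and (6.7, 8.3) in frame 3.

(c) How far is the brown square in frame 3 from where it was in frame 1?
3.8

The brown square moved from (10.8, 1.5) to (7.0, 1.5), a distance of √(3.8² + 0.0²) ≈ 3.8.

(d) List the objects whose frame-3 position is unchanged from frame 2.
the red triangle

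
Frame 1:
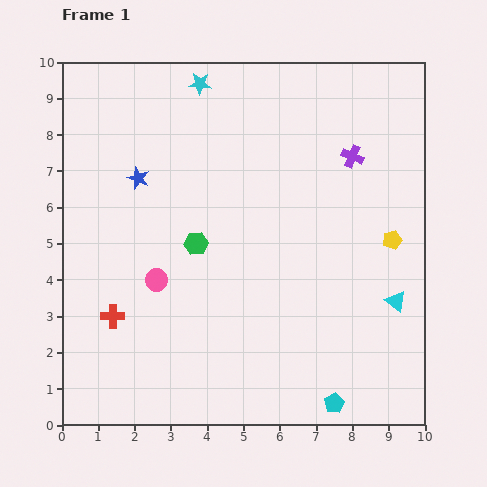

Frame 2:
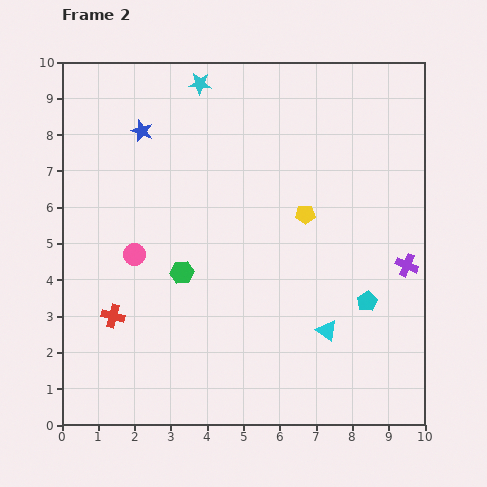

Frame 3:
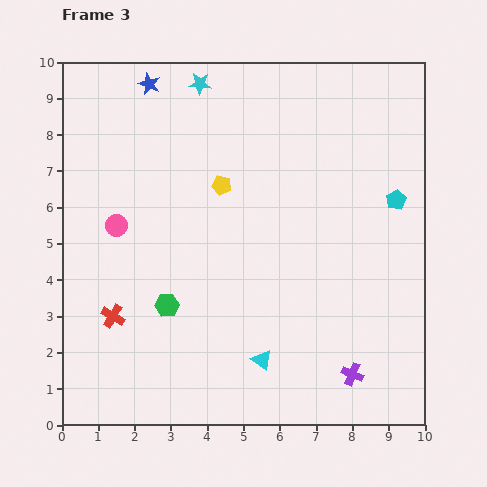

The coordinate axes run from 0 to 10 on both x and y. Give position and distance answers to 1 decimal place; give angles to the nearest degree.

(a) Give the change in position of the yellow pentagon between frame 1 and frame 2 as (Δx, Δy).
(-2.4, 0.7)

The yellow pentagon was at (9.1, 5.1) in frame 1 and (6.7, 5.8) in frame 2.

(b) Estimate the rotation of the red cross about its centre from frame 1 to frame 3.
30° clockwise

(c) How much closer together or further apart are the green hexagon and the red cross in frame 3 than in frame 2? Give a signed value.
-0.7

Distance in frame 2: 2.2. Distance in frame 3: 1.5.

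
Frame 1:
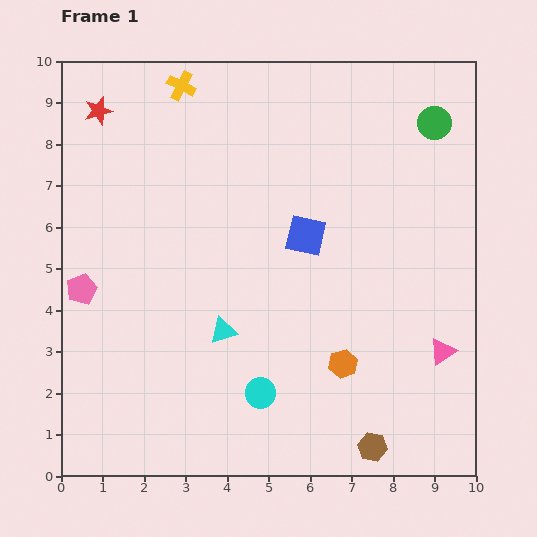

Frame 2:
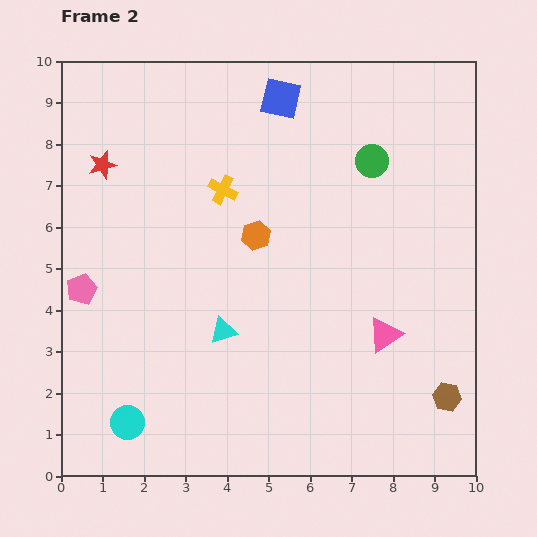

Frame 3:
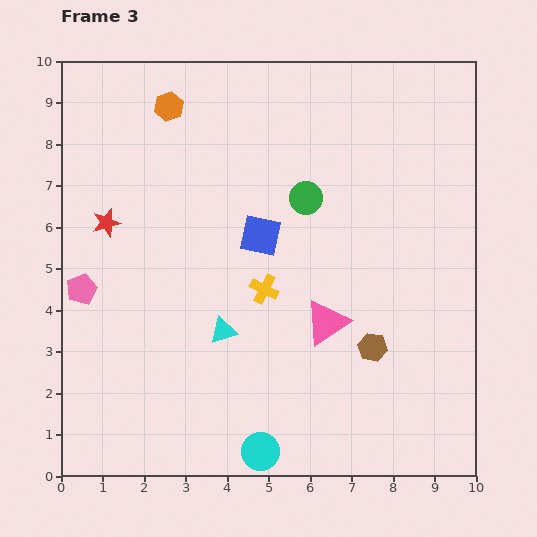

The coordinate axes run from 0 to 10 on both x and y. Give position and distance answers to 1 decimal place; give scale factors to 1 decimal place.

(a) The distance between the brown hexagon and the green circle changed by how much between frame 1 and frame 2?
-1.9

Distance in frame 1: 7.9. Distance in frame 2: 6.0.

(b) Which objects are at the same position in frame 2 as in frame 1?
the cyan triangle, the pink pentagon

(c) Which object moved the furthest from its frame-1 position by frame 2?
the orange hexagon

(moved 3.7; next 3.4)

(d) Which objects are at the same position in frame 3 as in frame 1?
the cyan triangle, the pink pentagon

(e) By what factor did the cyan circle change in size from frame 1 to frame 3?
1.3×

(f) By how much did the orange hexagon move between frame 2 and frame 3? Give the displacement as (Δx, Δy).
(-2.1, 3.1)

The orange hexagon was at (4.7, 5.8) in frame 2 and (2.6, 8.9) in frame 3.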